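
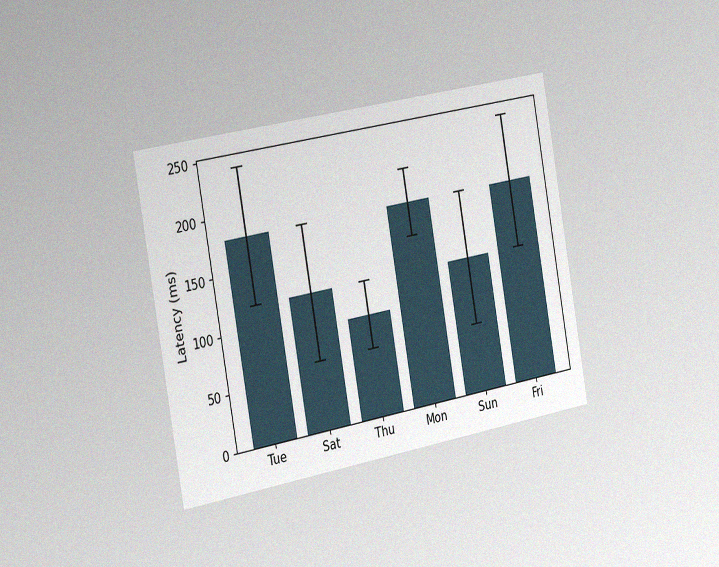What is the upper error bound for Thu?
120ms

The chart is tilted about 10° counter-clockwise and viewed slightly from the left, with some photo noise. The Thu bar's upper whisker reaches 120ms.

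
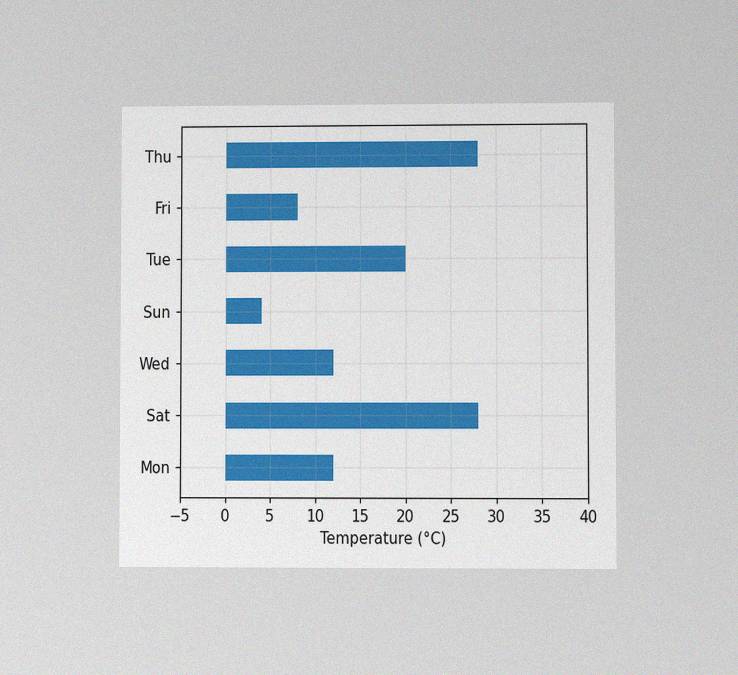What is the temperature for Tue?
The chart is viewed at a slight angle, with some photo noise. Reading along the chart's x-axis, the Tue bar reaches 20°C.

20°C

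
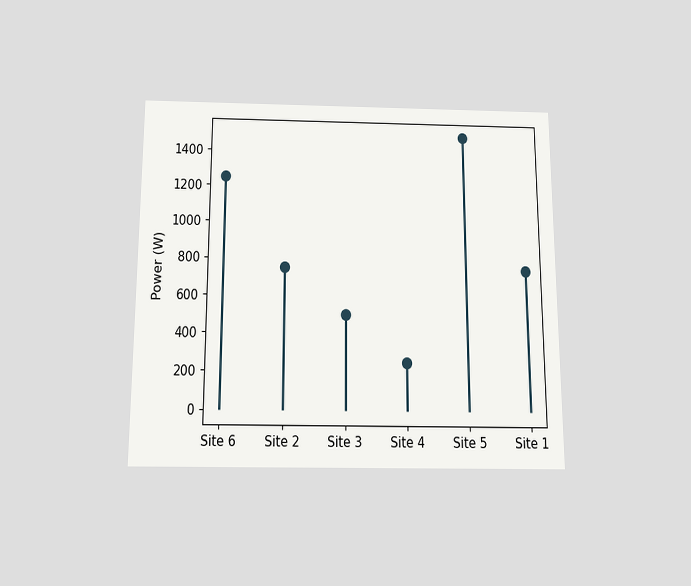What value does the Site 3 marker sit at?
The chart is viewed slightly from below. The Site 3 marker sits at 500W.

500W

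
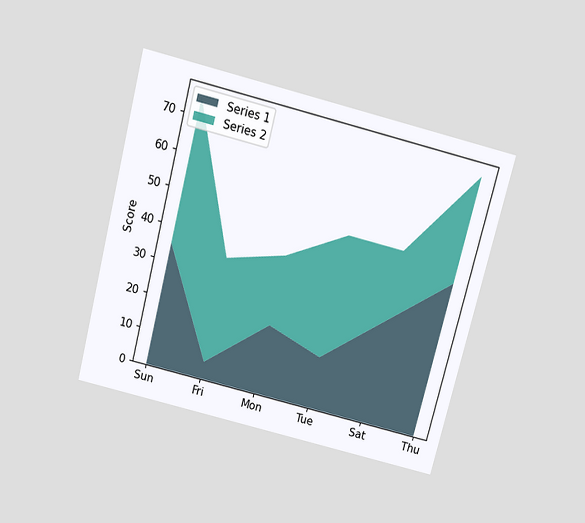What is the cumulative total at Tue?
50

The chart is tilted about 14° clockwise and viewed slightly from above. The stacked total at Tue reaches 50.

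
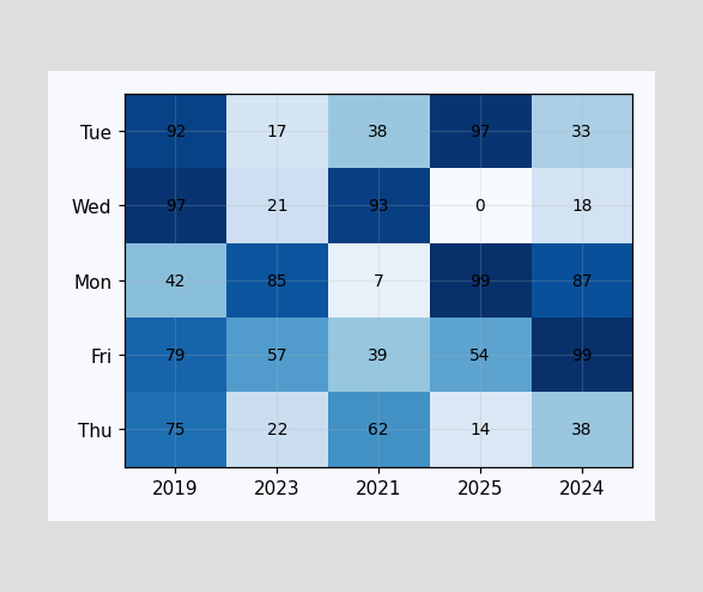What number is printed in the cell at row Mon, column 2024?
87

The (Mon, 2024) cell reads 87.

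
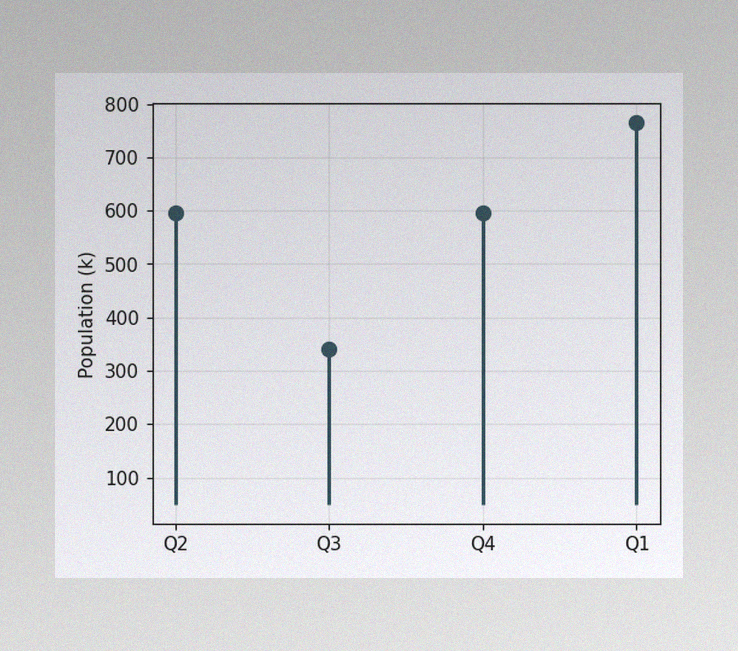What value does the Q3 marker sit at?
340k

The image has some photo noise and uneven lighting. The Q3 marker sits at 340k.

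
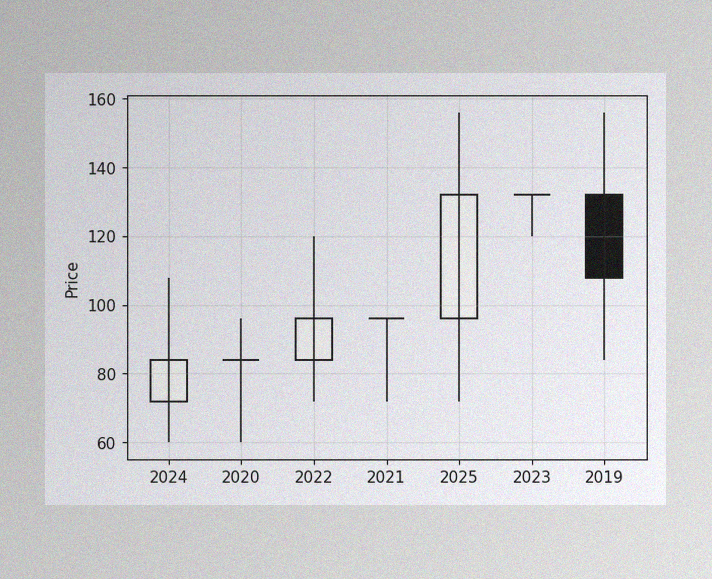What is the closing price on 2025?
The image has some photo noise and uneven lighting. The 2025 candle closes at 132.

132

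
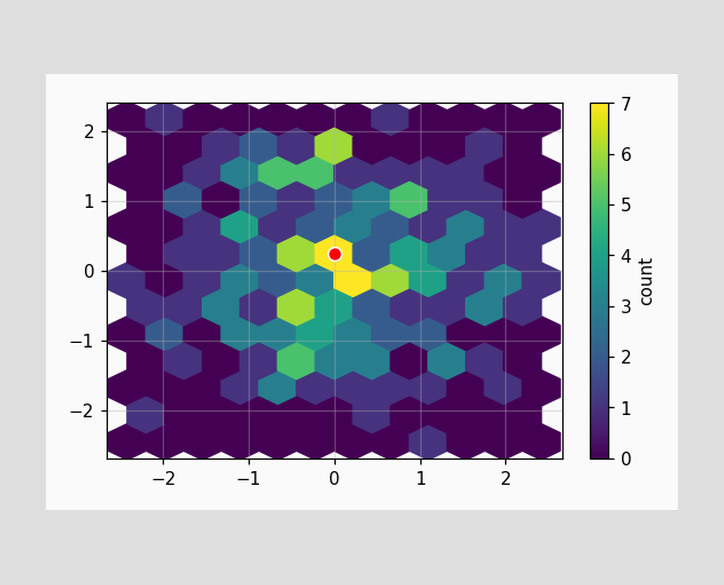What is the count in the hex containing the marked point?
The marked hex reads 7 on the colorbar.

7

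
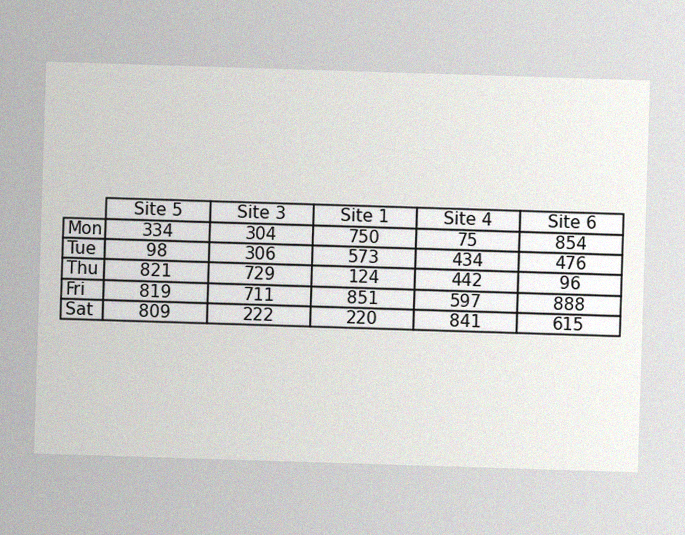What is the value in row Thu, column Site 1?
The image has some photo noise and uneven lighting. The (Thu, Site 1) cell reads 124.

124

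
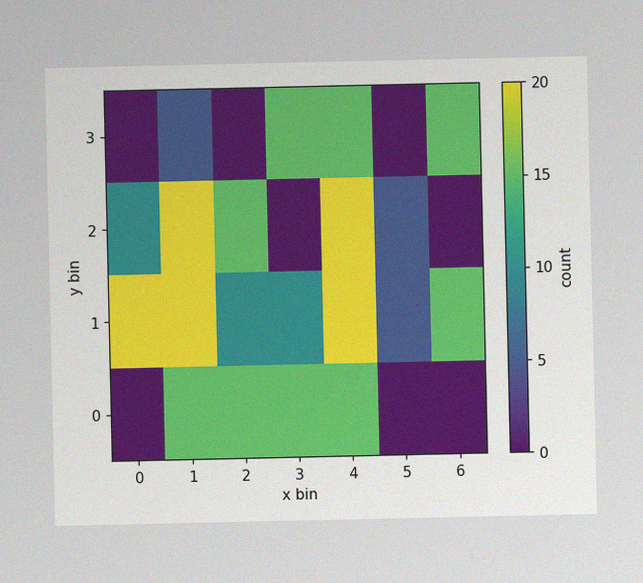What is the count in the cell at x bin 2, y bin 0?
15

The image has some photo noise and uneven lighting. Matching the cell (2, 0) against the colorbar gives 15.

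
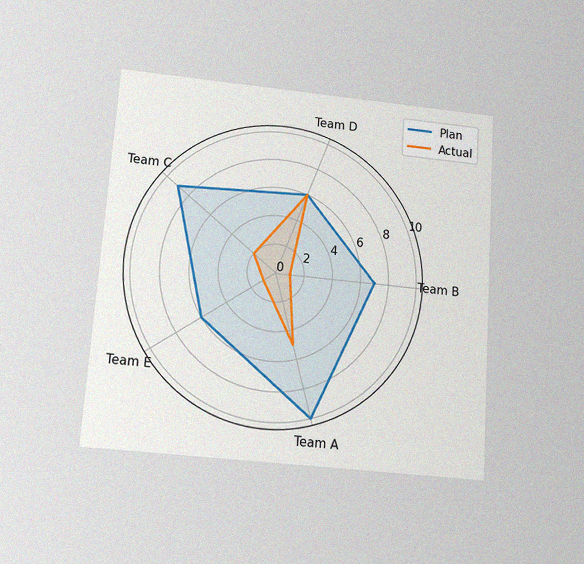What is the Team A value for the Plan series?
The chart is tilted about 4° clockwise and viewed slightly from below, with some photo noise. On the Team A axis, Plan reaches 10.

10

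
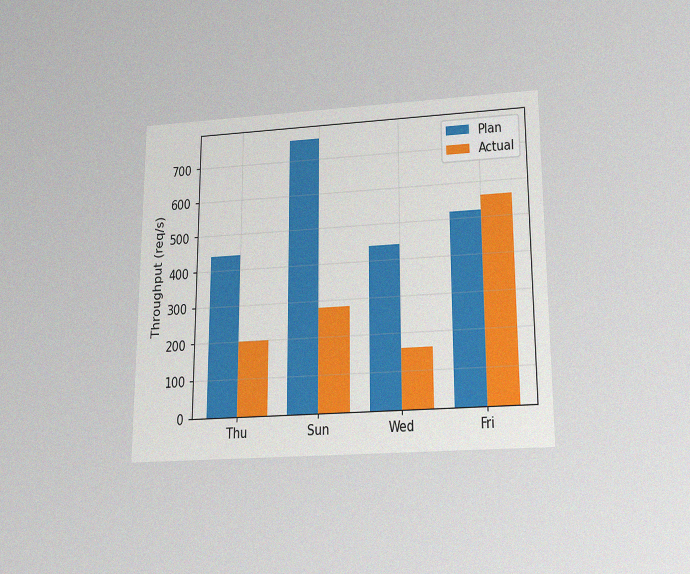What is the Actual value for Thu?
The chart is viewed slightly from below, with some photo noise. The Actual bar at Thu reaches 200req/s on the y-axis.

200req/s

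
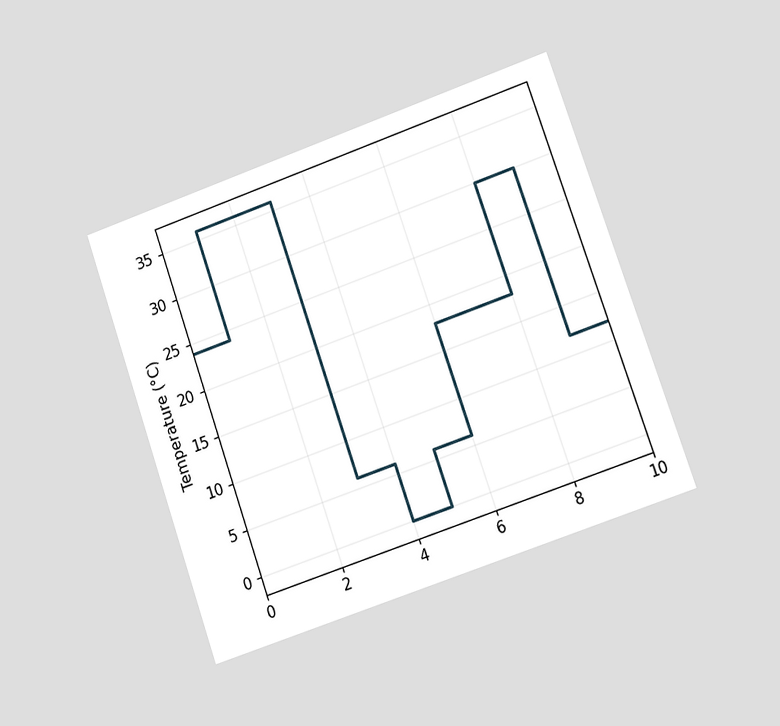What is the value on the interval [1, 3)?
The chart is tilted about 19° counter-clockwise and viewed slightly from the right. On [1, 3) the step sits at 36°C.

36°C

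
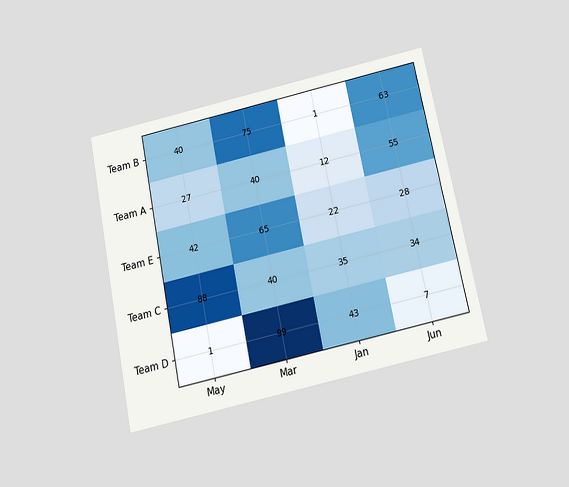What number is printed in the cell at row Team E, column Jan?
22

The chart is tilted about 11° counter-clockwise and viewed slightly from below. The (Team E, Jan) cell reads 22.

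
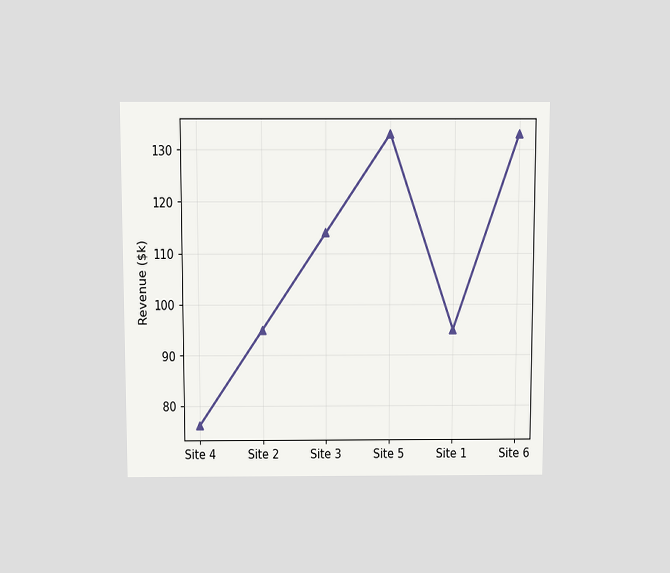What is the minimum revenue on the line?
The chart is viewed slightly from above. The lowest point is at Site 4, and reading across to the y-axis gives $76k.

$76k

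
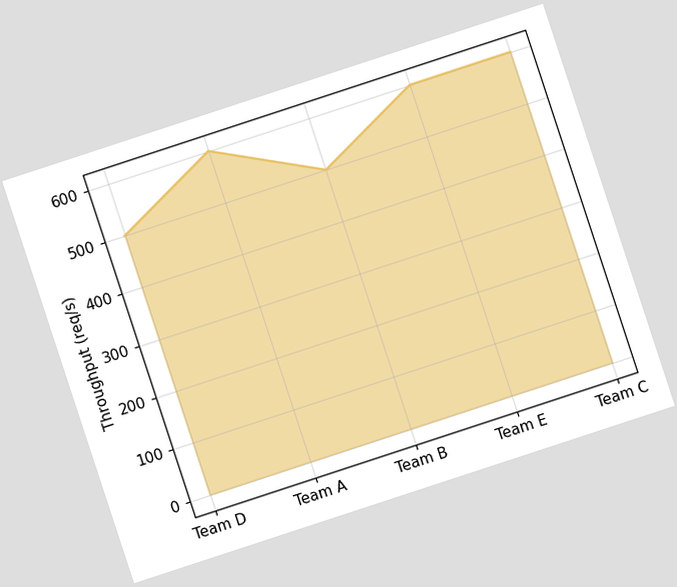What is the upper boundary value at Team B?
The chart is tilted about 18° counter-clockwise. At Team B the upper boundary is at 500req/s.

500req/s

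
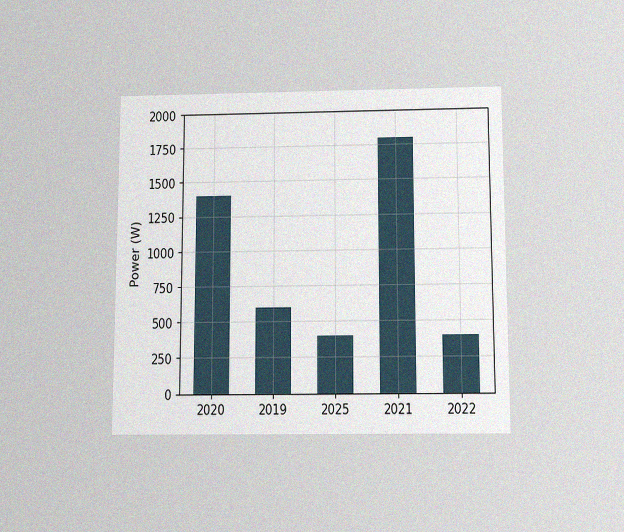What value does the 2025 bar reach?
The chart is viewed slightly from below, with some photo noise. Reading along the chart's y-axis, the 2025 bar reaches 400W.

400W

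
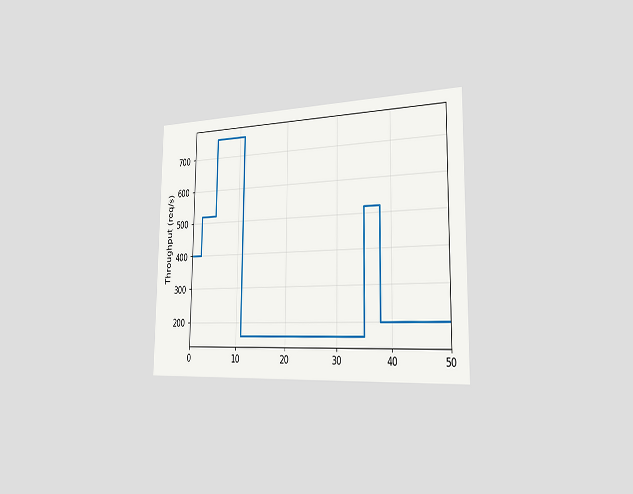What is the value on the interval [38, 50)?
200req/s

The chart is viewed slightly from the right. On [38, 50) the step sits at 200req/s.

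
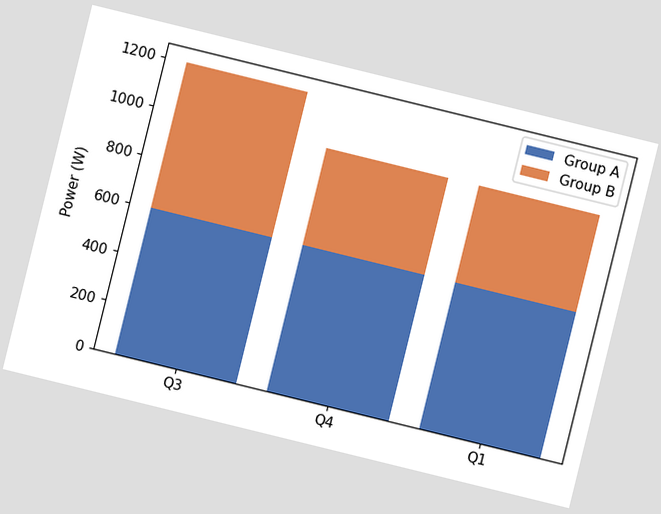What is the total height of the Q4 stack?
1000W

The chart is tilted about 14° clockwise. The Q4 stack's top reaches 1000W on the y-axis.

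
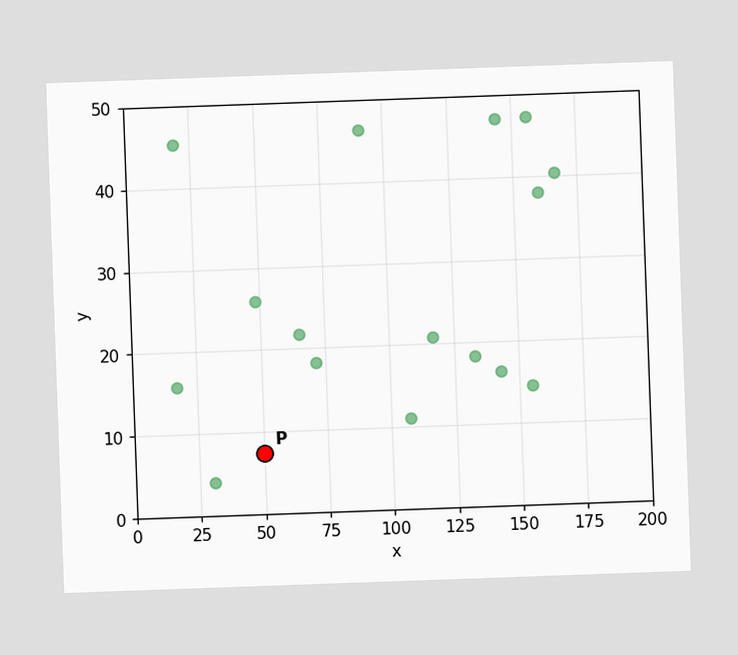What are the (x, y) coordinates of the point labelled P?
(50, 7.5)

The chart is tilted about 2° counter-clockwise. Following the gridlines from P to each axis, P sits at (50, 7.5).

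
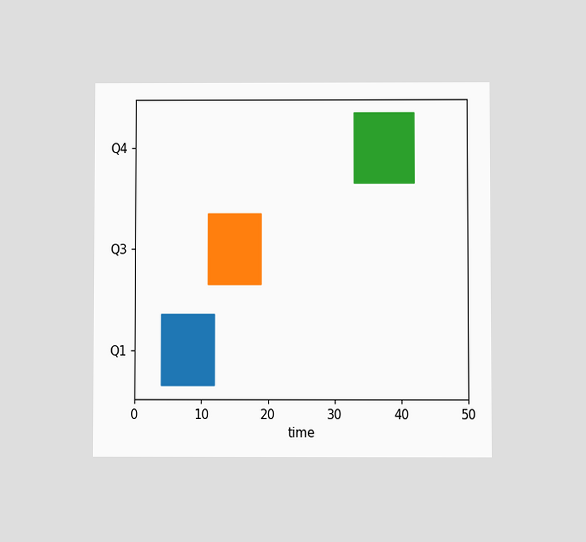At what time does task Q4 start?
33

The chart is viewed at a slight angle. The Q4 bar begins at t=33.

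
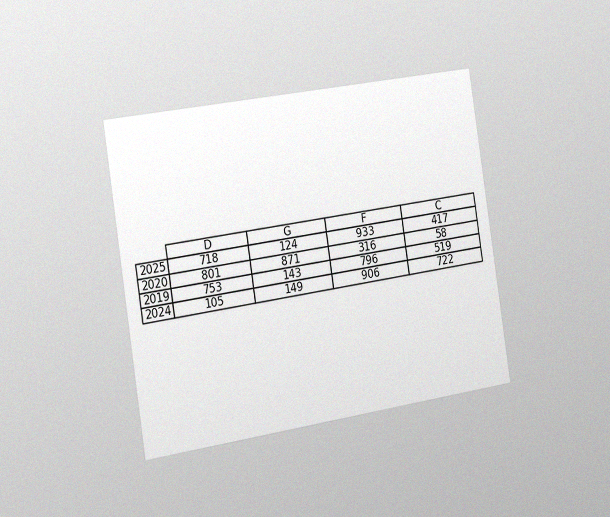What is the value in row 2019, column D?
The chart is tilted about 9° counter-clockwise and viewed slightly from the left, with some photo noise. The (2019, D) cell reads 753.

753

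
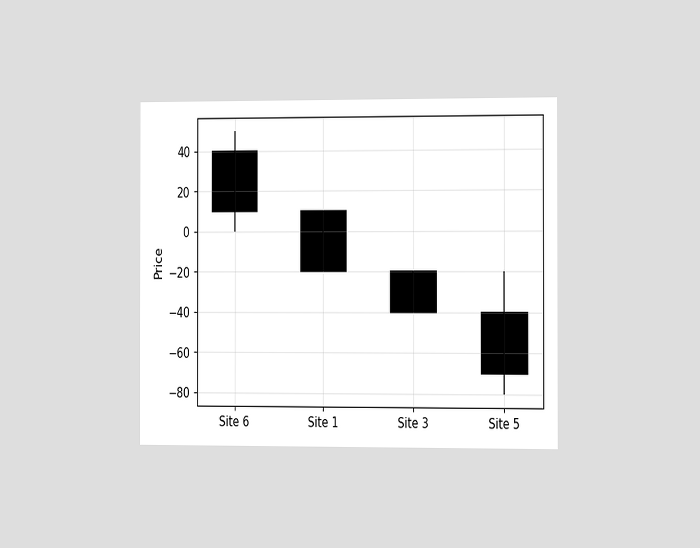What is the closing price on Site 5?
The chart is viewed slightly from the right. The Site 5 candle closes at -70.

-70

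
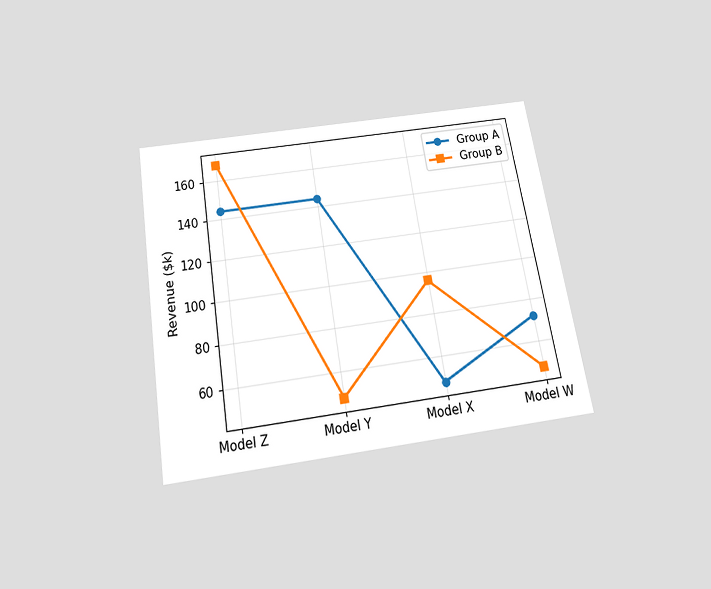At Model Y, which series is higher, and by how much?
Group A, by $96k

The chart is tilted about 9° counter-clockwise and viewed slightly from below. At Model Y, Group A sits above the other line by $96k.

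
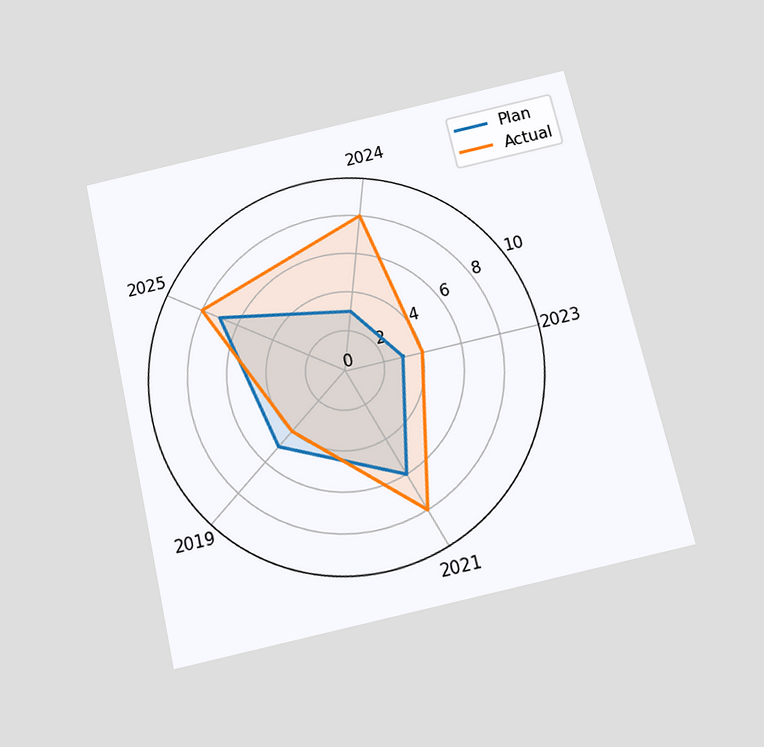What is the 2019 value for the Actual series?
The chart is tilted about 13° counter-clockwise and viewed slightly from below. On the 2019 axis, Actual reaches 4.

4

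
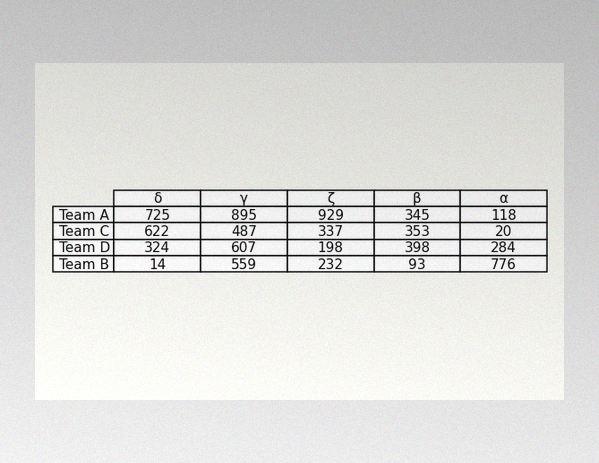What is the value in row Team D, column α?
The image has some photo noise and uneven lighting. The (Team D, α) cell reads 284.

284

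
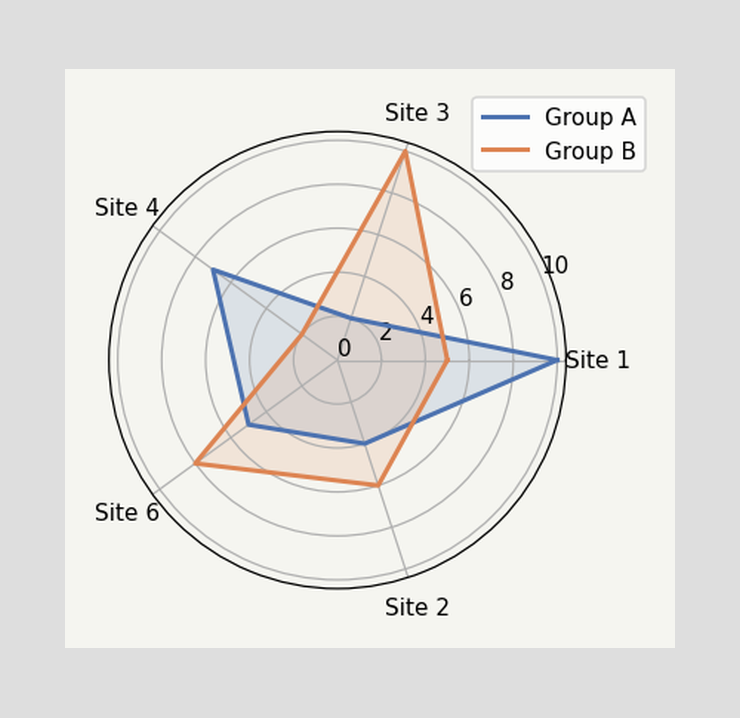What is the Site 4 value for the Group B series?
2

On the Site 4 axis, Group B reaches 2.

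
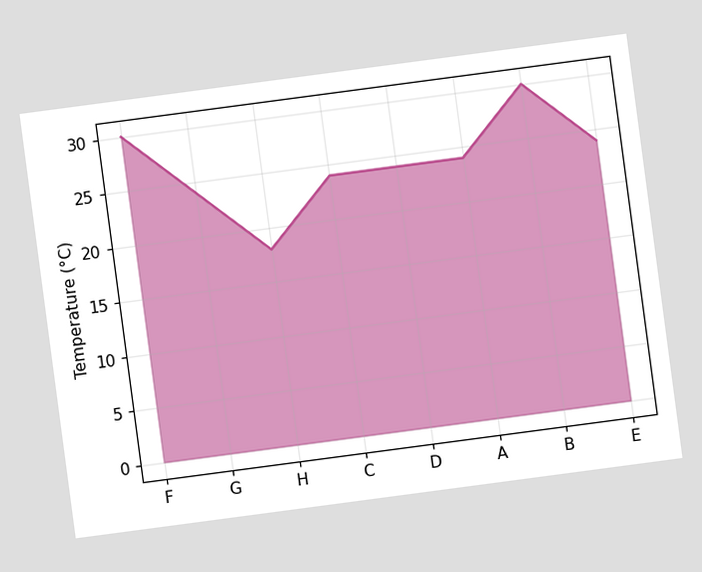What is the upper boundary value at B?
30°C

The chart is tilted about 8° counter-clockwise. At B the upper boundary is at 30°C.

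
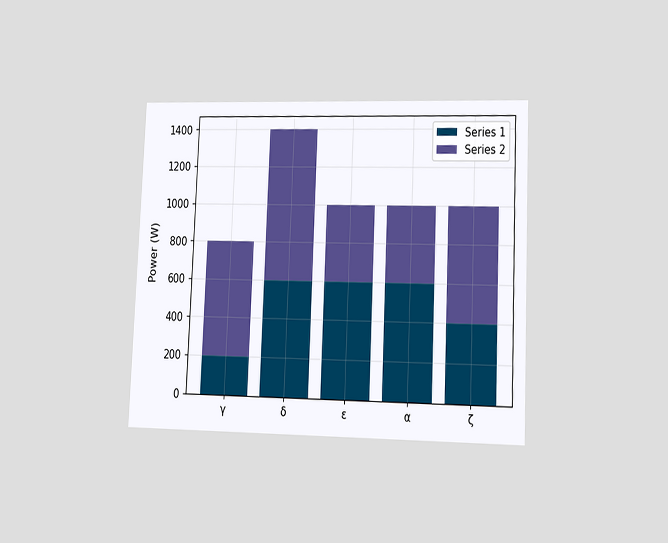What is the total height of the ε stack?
1000W

The chart is tilted about 2° clockwise and viewed at a slight angle. The ε stack's top reaches 1000W on the y-axis.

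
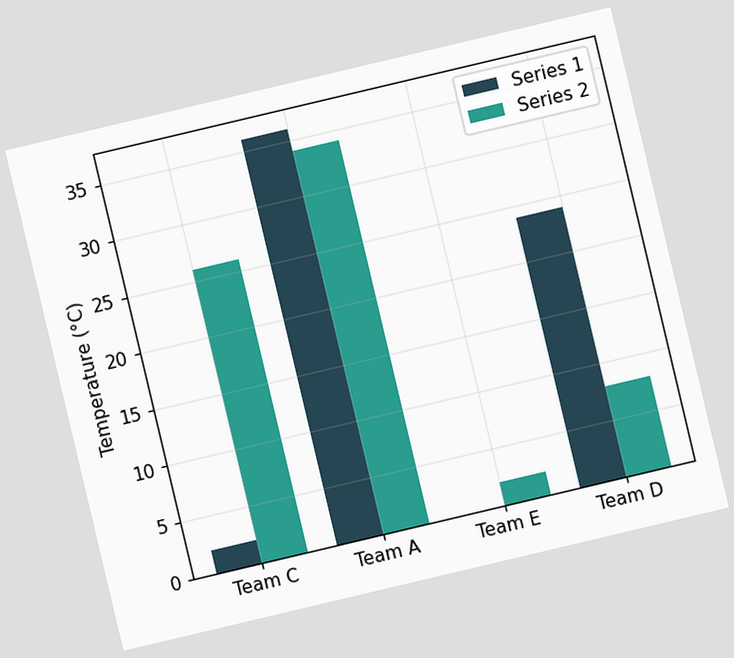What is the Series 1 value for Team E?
0°C

The chart is tilted about 13° counter-clockwise. The Series 1 bar at Team E reaches 0°C on the y-axis.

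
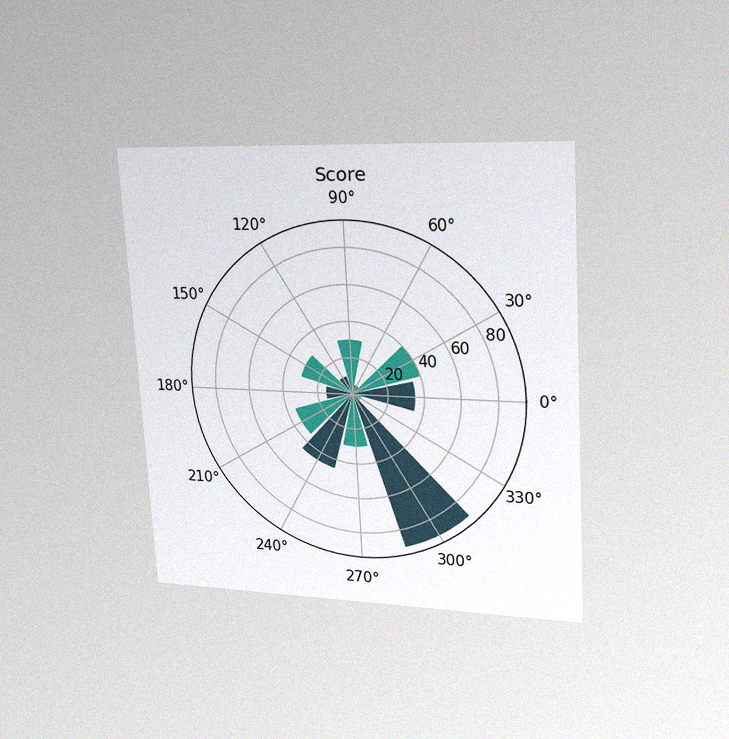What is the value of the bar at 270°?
30

The chart is tilted about 3° counter-clockwise and viewed slightly from the right, with some photo noise. The bar at 270° reaches 30 on the radial axis.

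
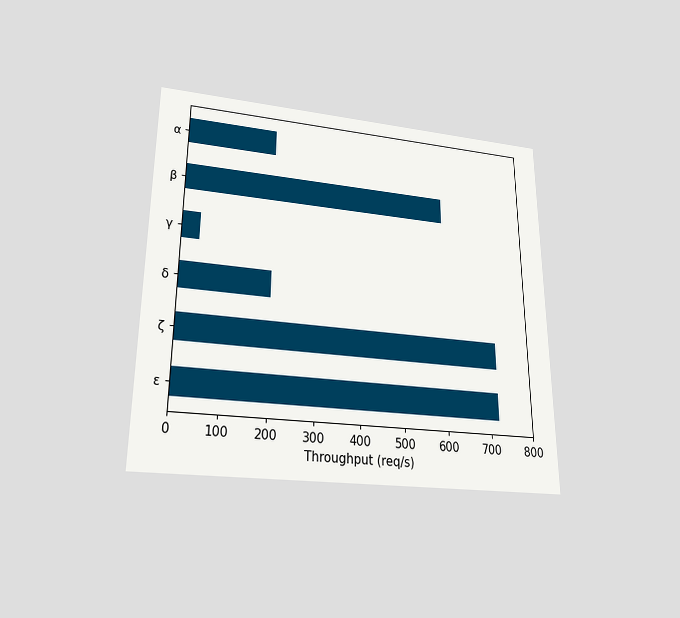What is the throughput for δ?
200req/s

The chart is viewed slightly from below. Reading along the chart's x-axis, the δ bar reaches 200req/s.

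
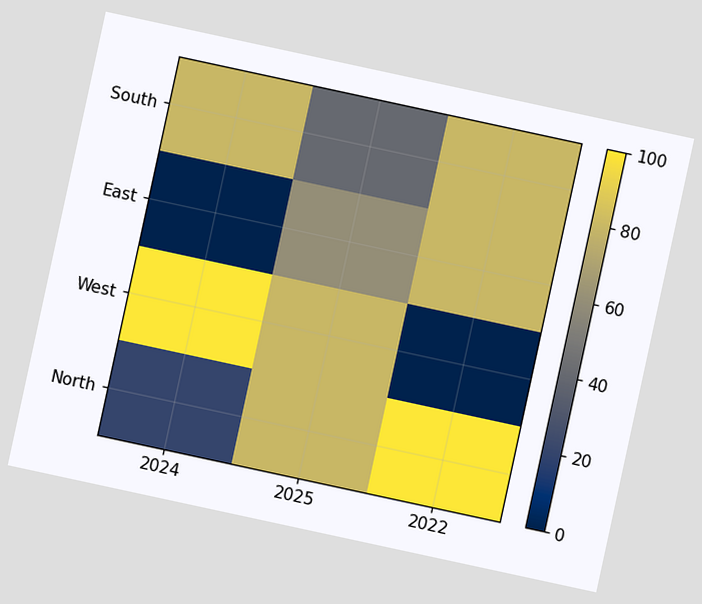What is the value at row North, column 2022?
100

The chart is tilted about 12° clockwise. Matching cell (North, 2022) against the colorbar gives 100.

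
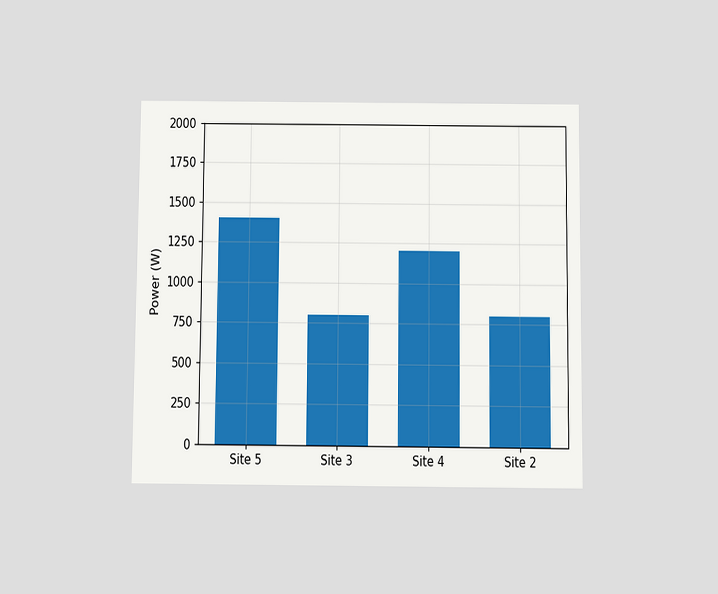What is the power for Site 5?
The chart is viewed slightly from below. Reading along the chart's y-axis, the Site 5 bar reaches 1400W.

1400W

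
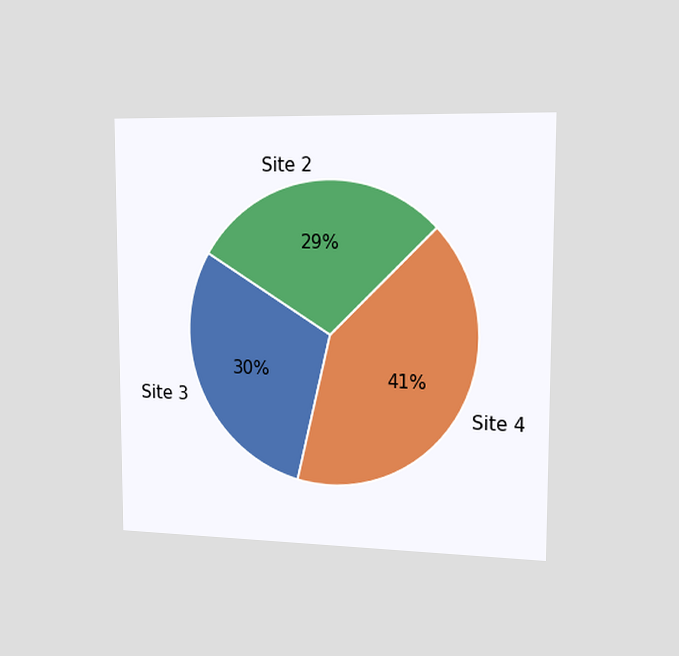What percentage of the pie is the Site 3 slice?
30%

The chart is viewed slightly from the right. The Site 3 slice takes up 30% of the pie.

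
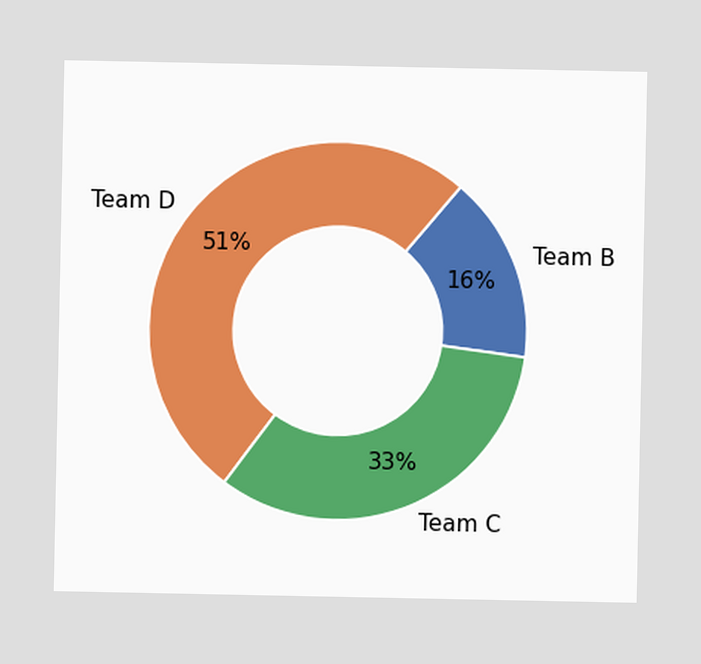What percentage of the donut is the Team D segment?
The Team D segment takes up 51% of the ring.

51%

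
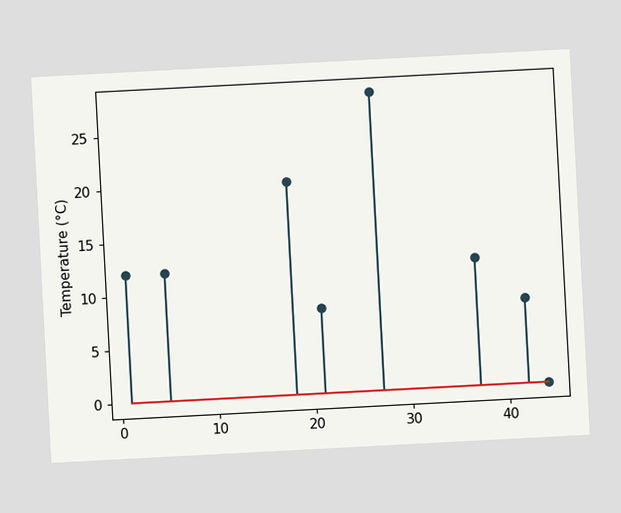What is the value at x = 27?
The chart is tilted about 3° counter-clockwise. The stem at x=27 reaches 28°C.

28°C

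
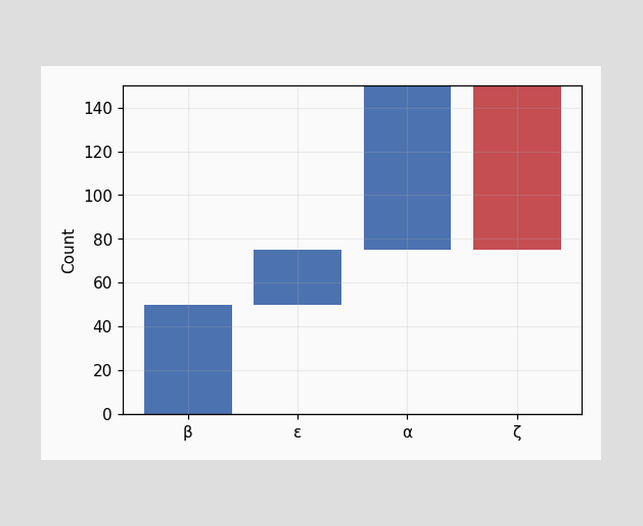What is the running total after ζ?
After ζ the running total reaches 75.

75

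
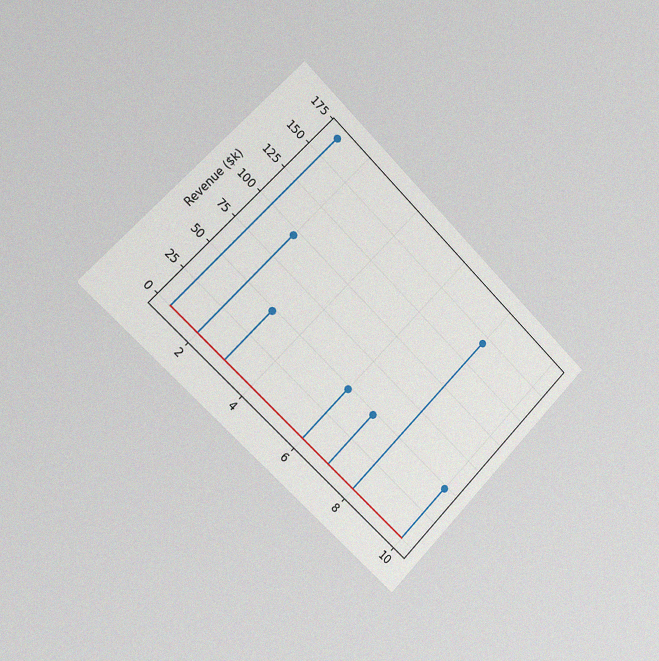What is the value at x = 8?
$144k

The chart is tilted about 45° clockwise and viewed slightly from the left, with some photo noise. The stem at x=8 reaches $144k.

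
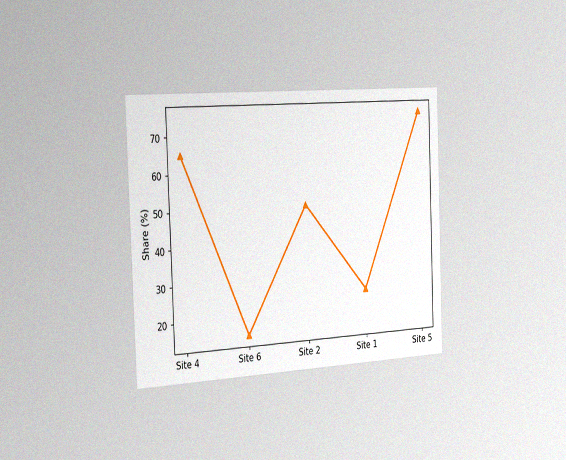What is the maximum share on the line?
75%

The chart is tilted about 2° counter-clockwise and viewed slightly from the left, with some photo noise. The highest point is at Site 5, and reading across to the y-axis gives 75%.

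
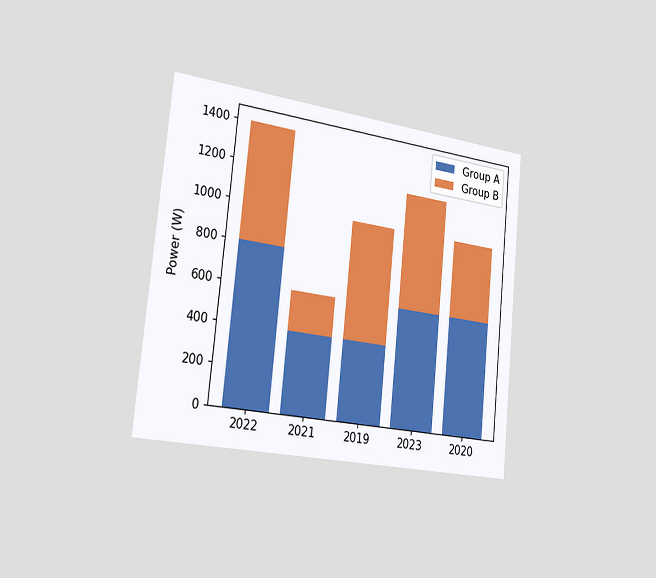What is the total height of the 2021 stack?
600W

The chart is tilted about 6° clockwise and viewed slightly from the left. The 2021 stack's top reaches 600W on the y-axis.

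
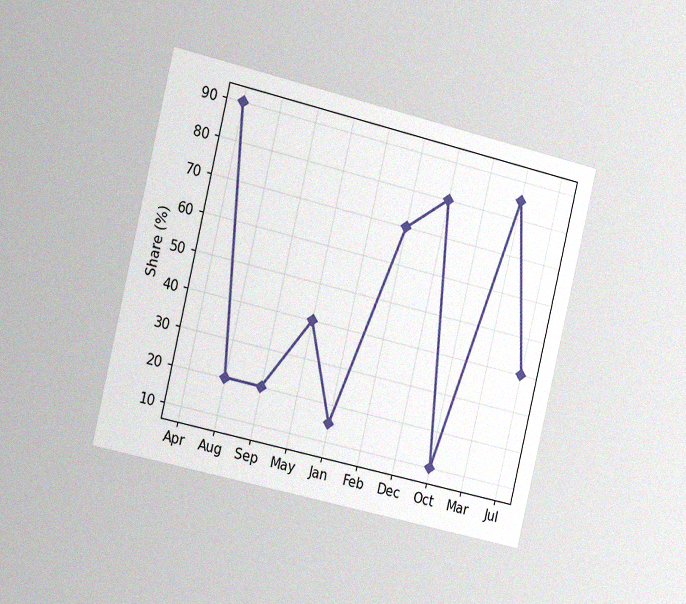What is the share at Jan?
The chart is tilted about 13° clockwise and viewed slightly from the left, with some photo noise. At Jan, the line is at 15%.

15%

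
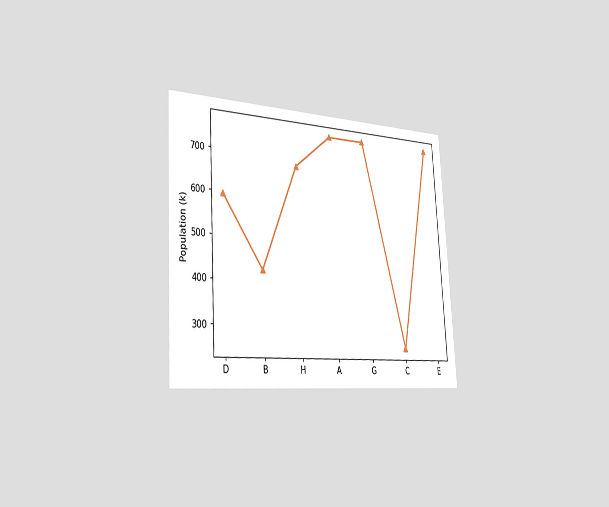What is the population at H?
The chart is tilted about 3° counter-clockwise and viewed slightly from the left. At H, the line is at 680k.

680k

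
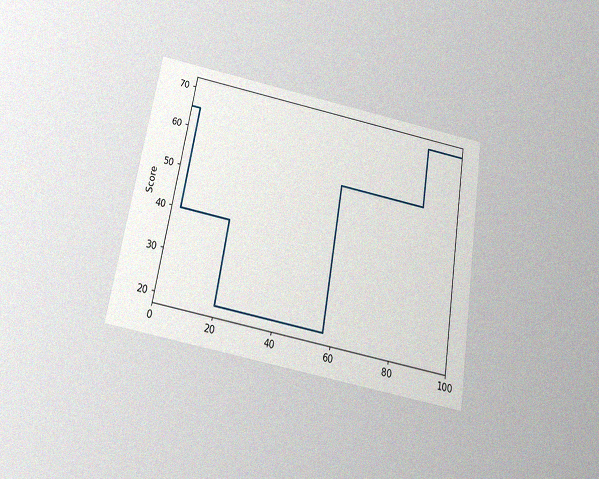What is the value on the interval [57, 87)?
55

The chart is tilted about 10° clockwise and viewed slightly from below, with some photo noise. On [57, 87) the step sits at 55.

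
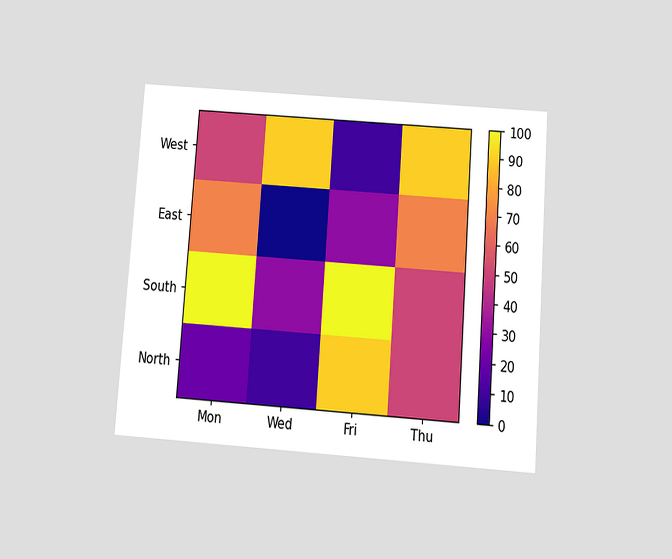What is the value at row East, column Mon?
The chart is tilted about 4° clockwise and viewed slightly from below. Matching cell (East, Mon) against the colorbar gives 70.

70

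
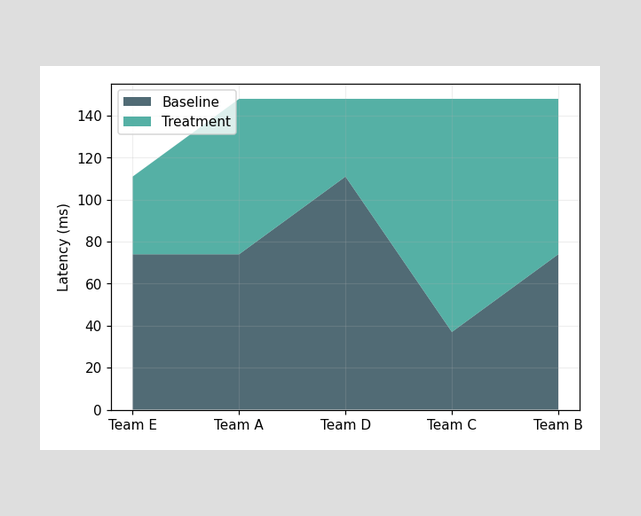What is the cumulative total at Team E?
The stacked total at Team E reaches 111ms.

111ms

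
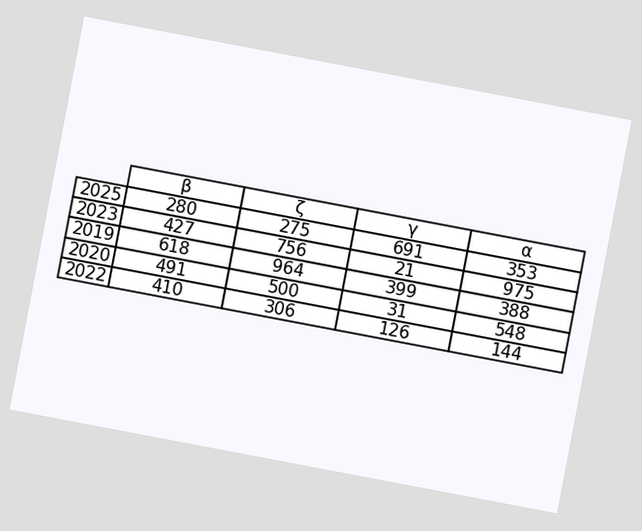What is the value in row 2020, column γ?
31

The chart is tilted about 11° clockwise. The (2020, γ) cell reads 31.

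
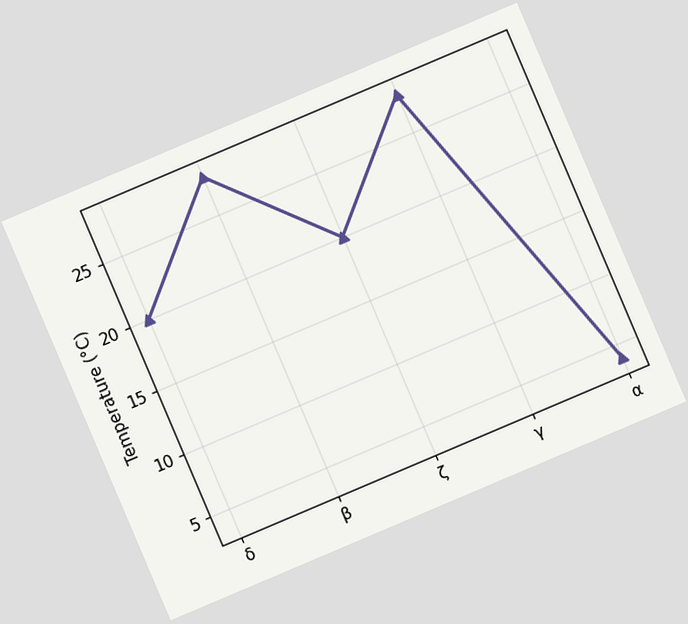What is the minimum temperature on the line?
4°C

The chart is tilted about 23° counter-clockwise. The lowest point is at α, and reading across to the y-axis gives 4°C.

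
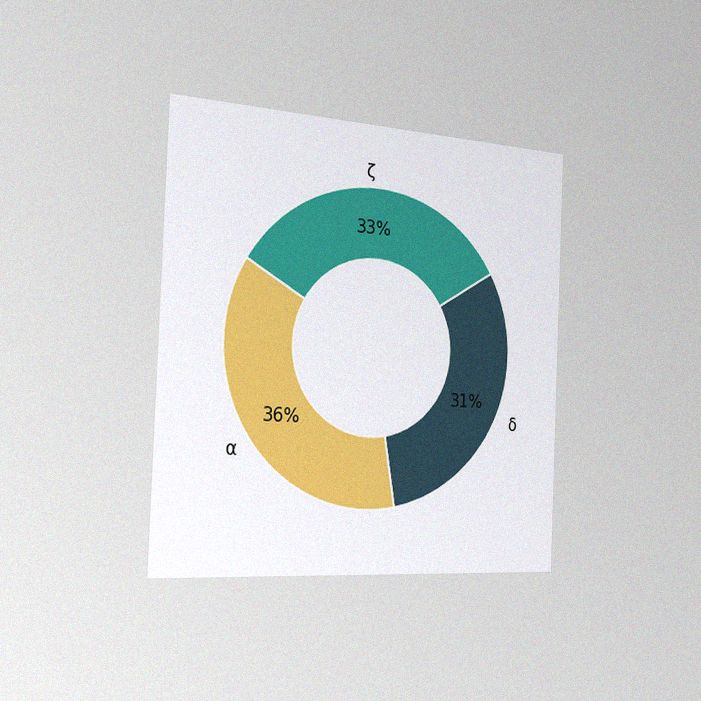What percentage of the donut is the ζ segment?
33%

The chart is tilted about 2° clockwise and viewed slightly from the left, with some photo noise. The ζ segment takes up 33% of the ring.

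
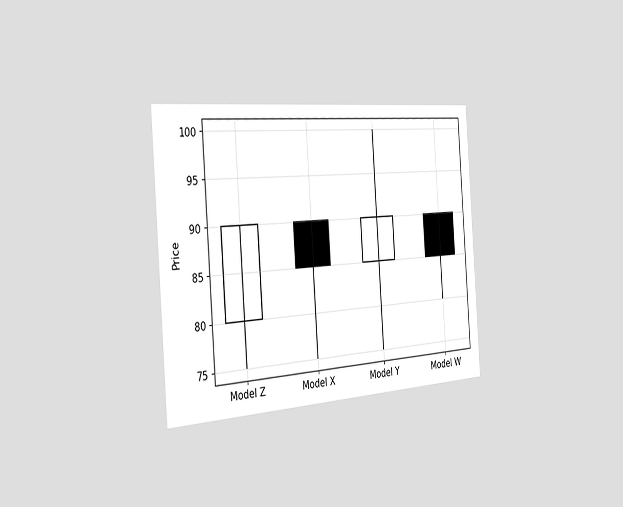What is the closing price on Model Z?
90

The chart is tilted about 4° counter-clockwise and viewed slightly from the left. The Model Z candle closes at 90.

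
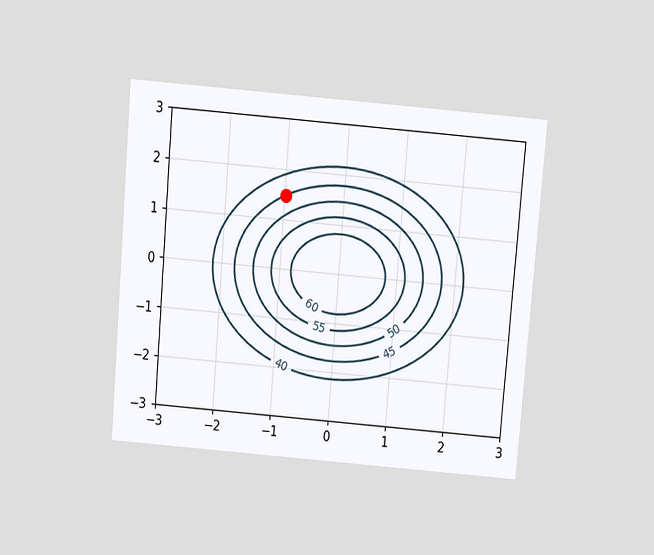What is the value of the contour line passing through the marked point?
The chart is tilted about 5° clockwise and viewed slightly from above. The marked point sits on the contour labelled 45.

45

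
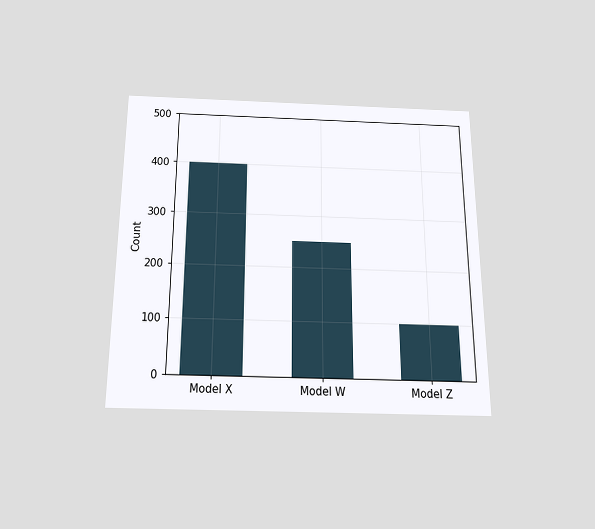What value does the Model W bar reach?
The chart is viewed slightly from below. Reading along the chart's y-axis, the Model W bar reaches 250.

250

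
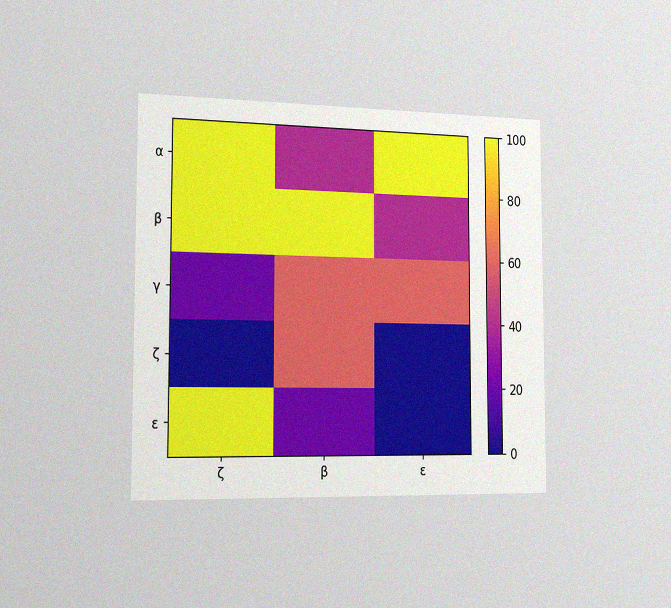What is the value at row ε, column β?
The chart is viewed slightly from the left, with some photo noise. Matching cell (ε, β) against the colorbar gives 20.

20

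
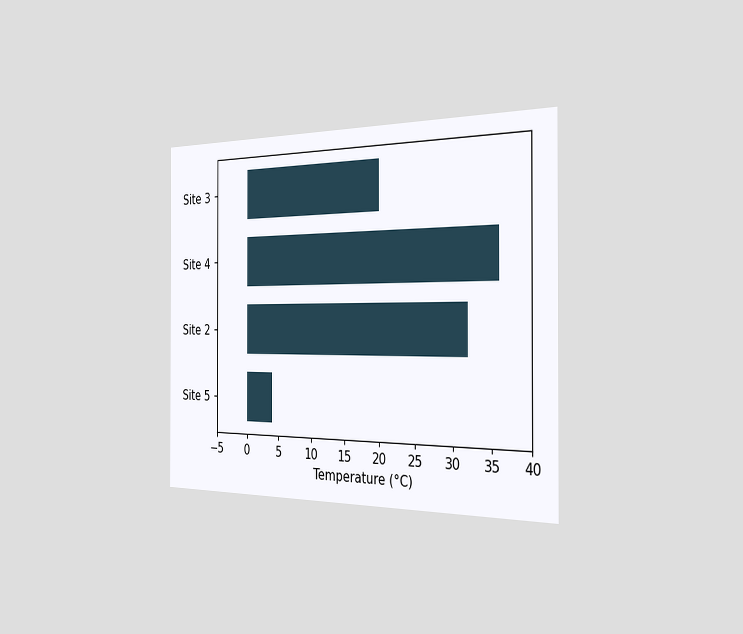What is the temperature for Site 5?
The chart is viewed slightly from the right. Reading along the chart's x-axis, the Site 5 bar reaches 4°C.

4°C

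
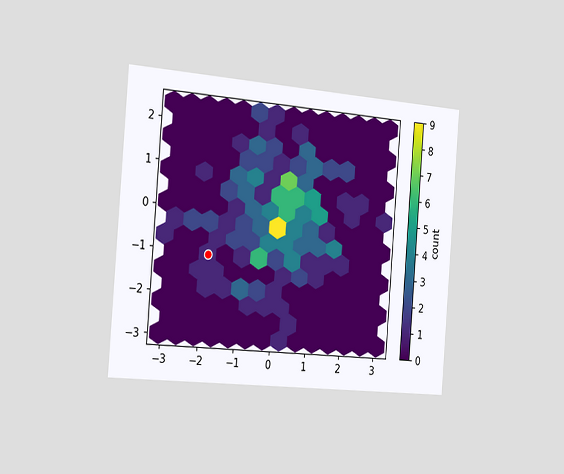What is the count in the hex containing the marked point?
The chart is tilted about 4° clockwise and viewed slightly from the left. The marked hex reads 1 on the colorbar.

1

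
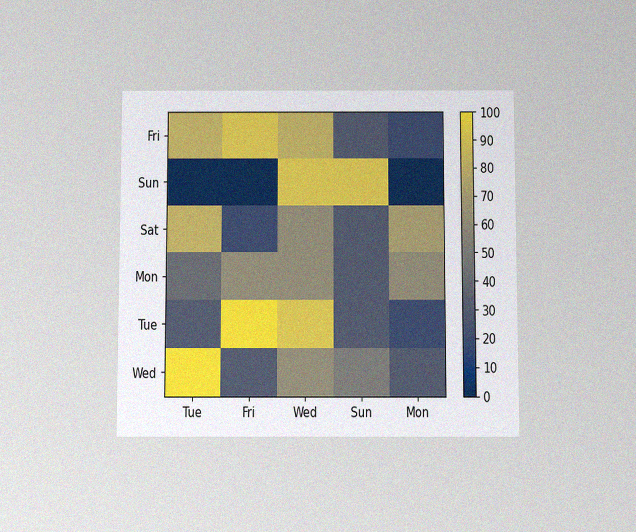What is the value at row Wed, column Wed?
The chart is viewed slightly from below, with some photo noise. Matching cell (Wed, Wed) against the colorbar gives 60.

60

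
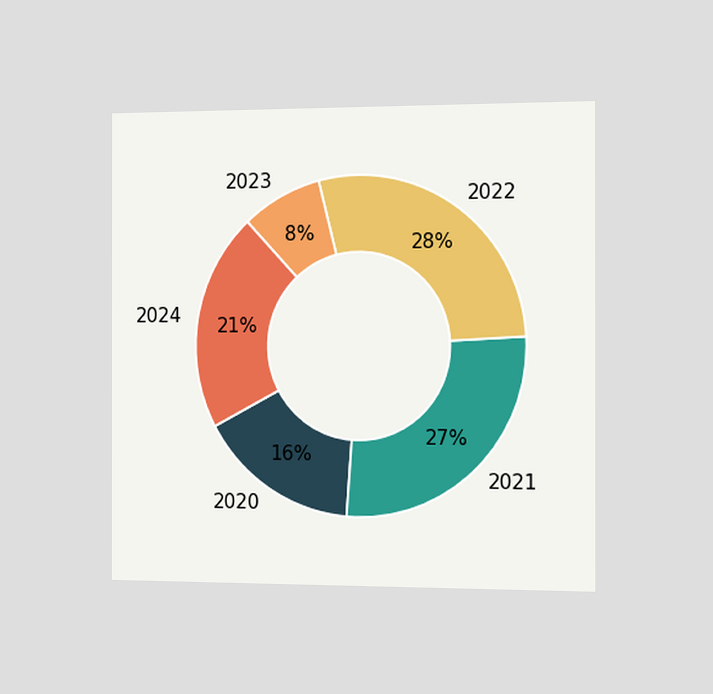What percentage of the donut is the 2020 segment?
The chart is viewed slightly from the right. The 2020 segment takes up 16% of the ring.

16%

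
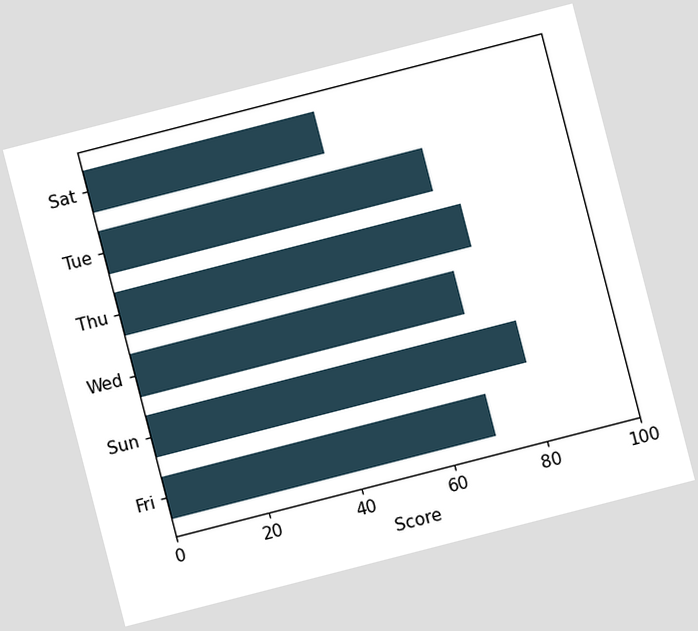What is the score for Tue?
70

The chart is tilted about 14° counter-clockwise. Reading along the chart's x-axis, the Tue bar reaches 70.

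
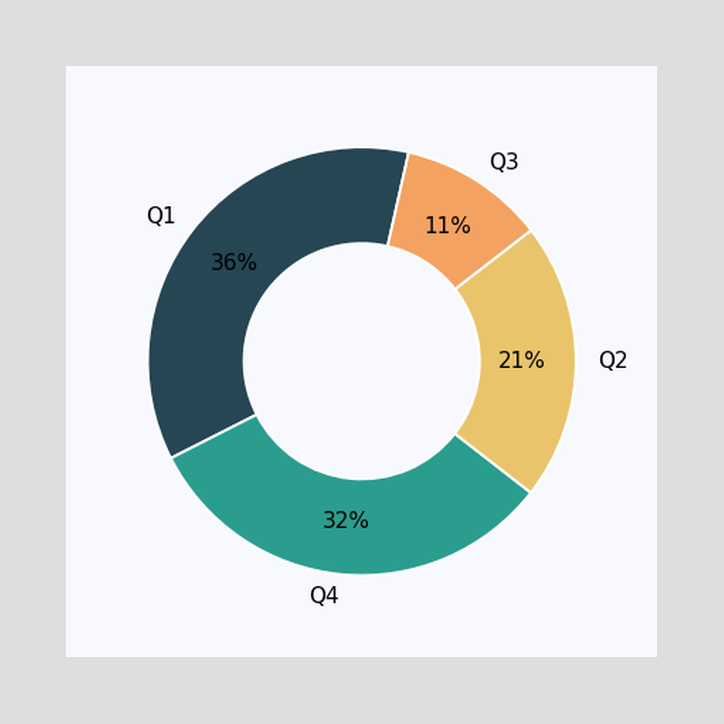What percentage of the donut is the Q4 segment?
32%

The Q4 segment takes up 32% of the ring.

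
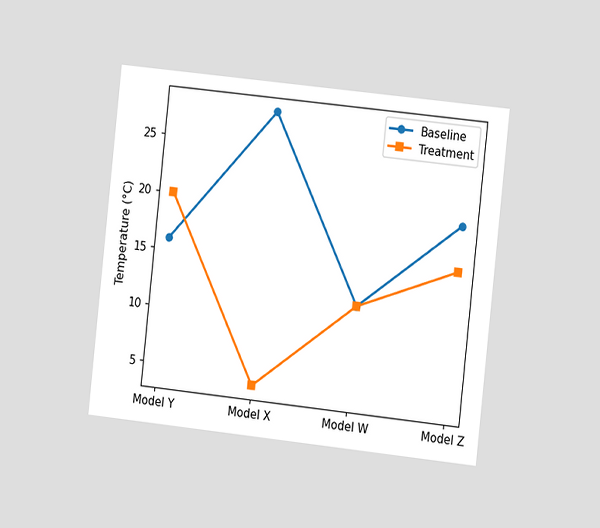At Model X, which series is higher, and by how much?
The chart is tilted about 6° clockwise and viewed slightly from the right. At Model X, Baseline sits above the other line by 24°C.

Baseline, by 24°C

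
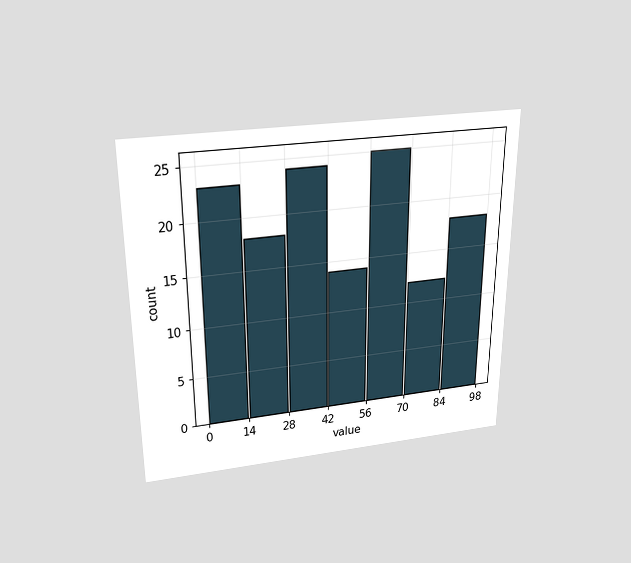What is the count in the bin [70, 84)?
12

The chart is viewed slightly from above. The [70, 84) bin has height 12.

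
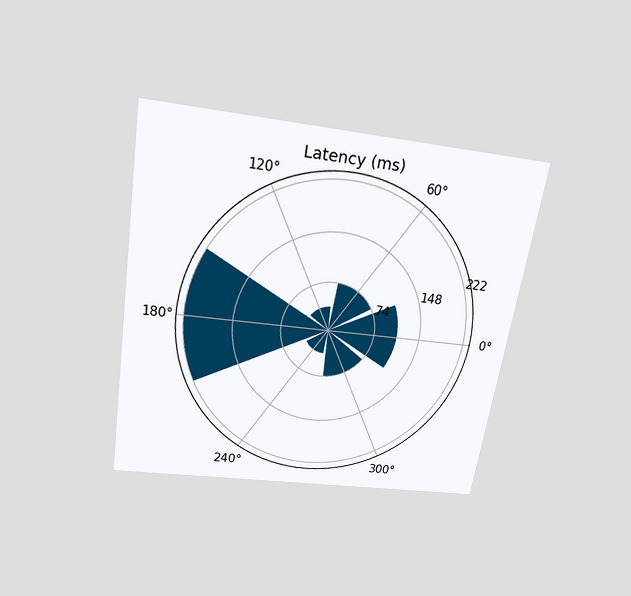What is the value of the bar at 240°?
37ms

The chart is tilted about 9° clockwise and viewed slightly from above. The bar at 240° reaches 37ms on the radial axis.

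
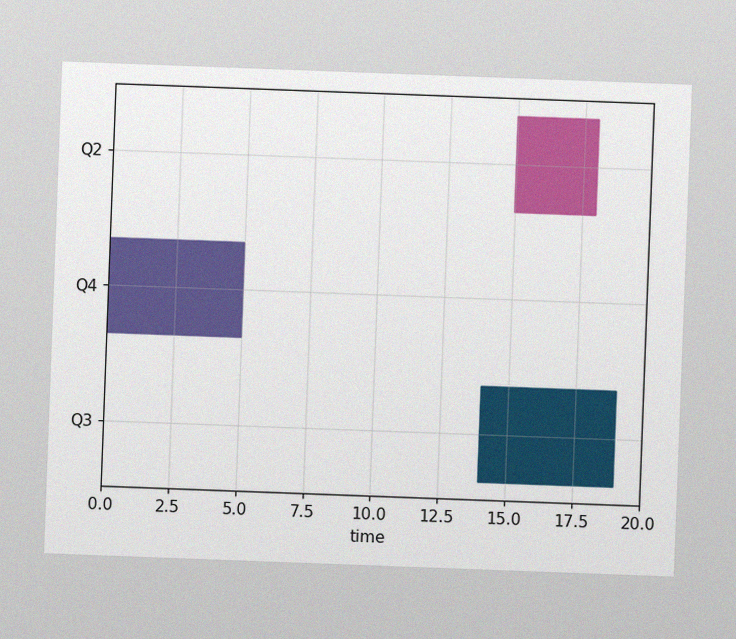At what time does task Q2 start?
15

The chart is tilted about 2° clockwise, with some photo noise. The Q2 bar begins at t=15.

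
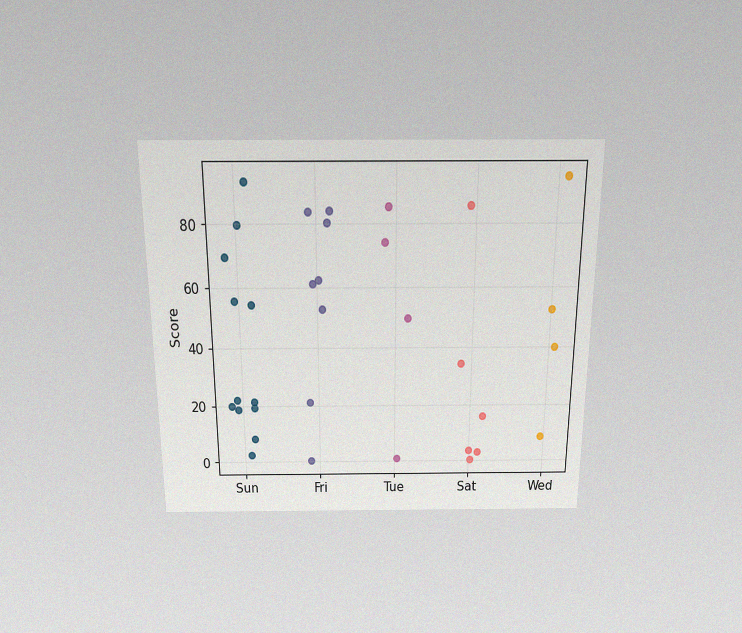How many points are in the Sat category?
The chart is viewed slightly from above, with some photo noise. Counting the markers in the Sat column gives 6.

6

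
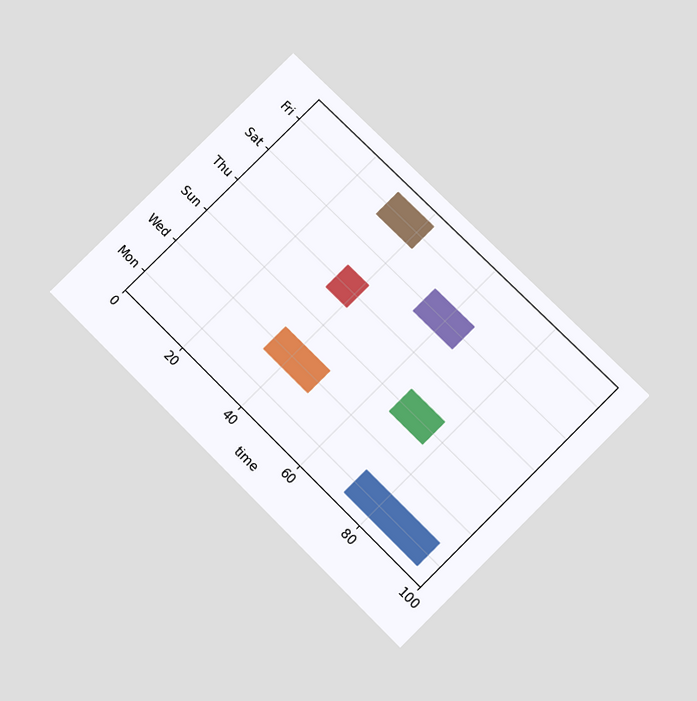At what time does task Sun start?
66

The chart is tilted about 45° clockwise and viewed at a slight angle. The Sun bar begins at t=66.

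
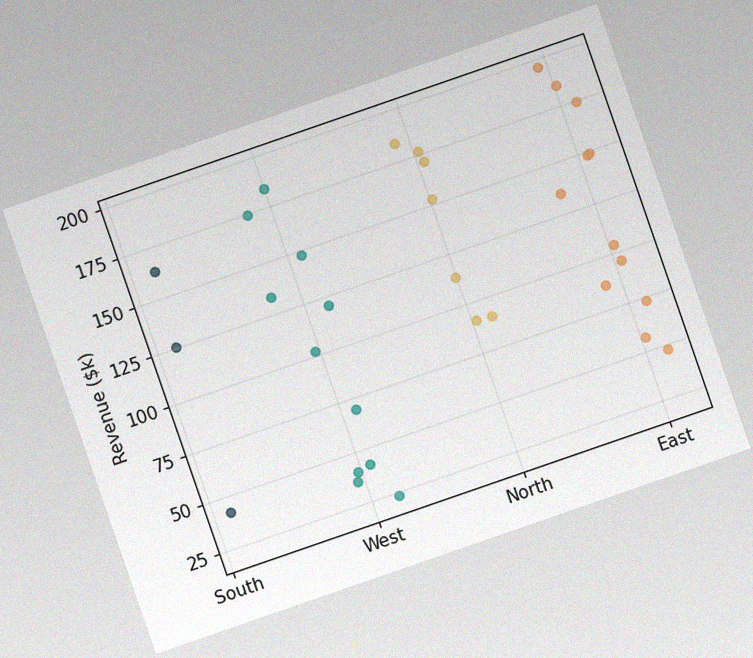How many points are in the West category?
11

The chart is tilted about 19° counter-clockwise, with some photo noise. Counting the markers in the West column gives 11.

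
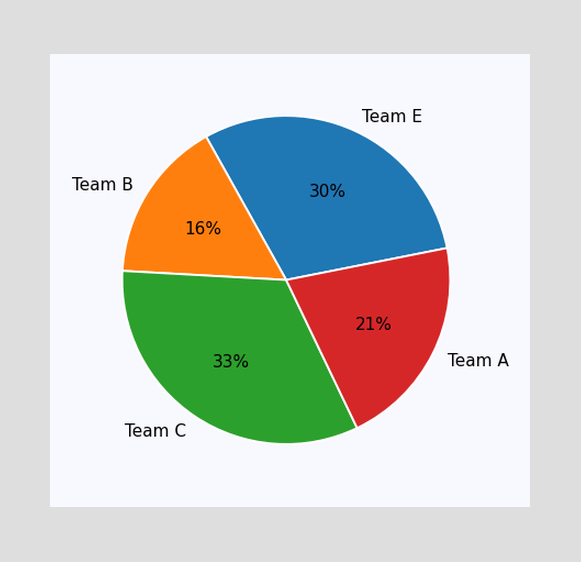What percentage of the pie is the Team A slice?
The Team A slice takes up 21% of the pie.

21%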